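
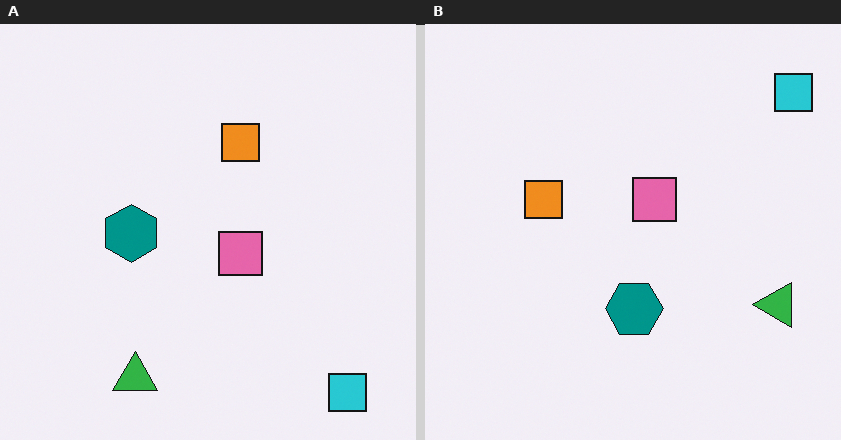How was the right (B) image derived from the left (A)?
It was rotated 90° counter-clockwise.

The cyan square sits in the bottom-right of the left (A) image and the top-right of the right (B) — consistent with a whole-image 90° counter-clockwise rotation.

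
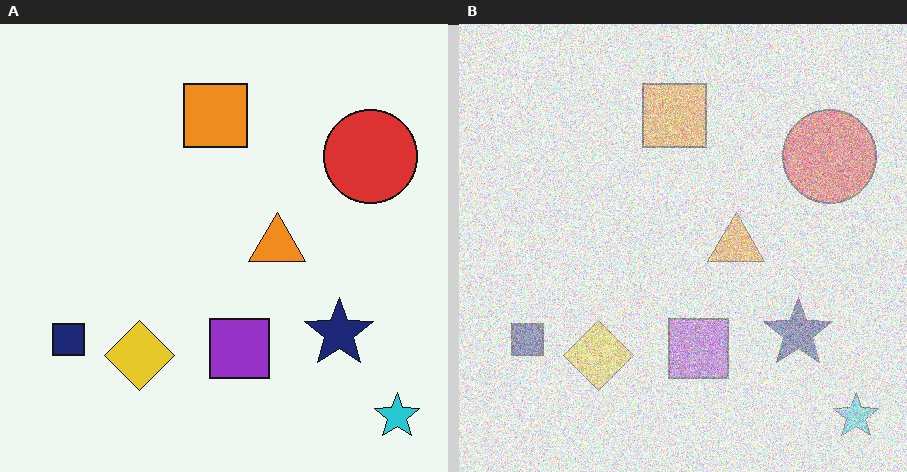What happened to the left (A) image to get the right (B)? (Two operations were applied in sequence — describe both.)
Washed out (contrast reduced), then degraded with strong gaussian noise.

Tones are pushed toward mid-grey across the whole image — a global contrast change. Random speckle covers the whole image, including the flat background.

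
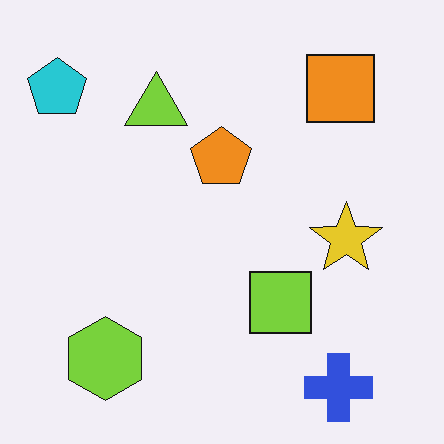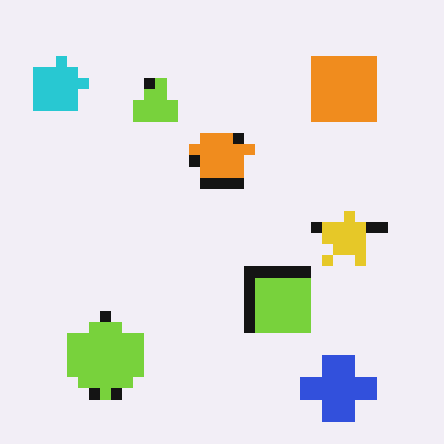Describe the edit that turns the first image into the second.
The second image is the first coarsely pixelated.

Shapes are reduced to large square blocks; fine edges and outlines are lost — a downscale-then-upscale (mosaic) effect.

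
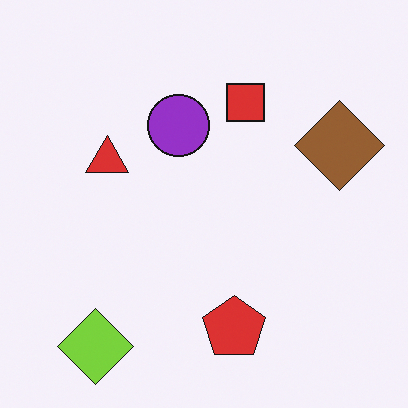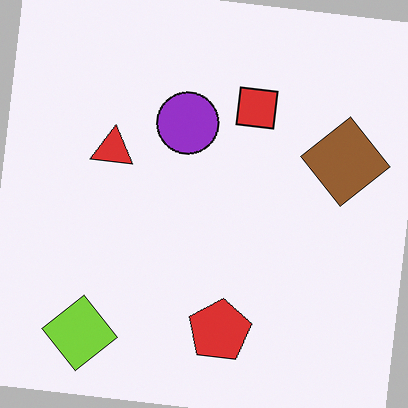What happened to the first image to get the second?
Rotated clockwise by a slight angle.

Every shape is tilted by the same angle and the image corners show triangular fill wedges — a whole-image rotation by a non-right angle.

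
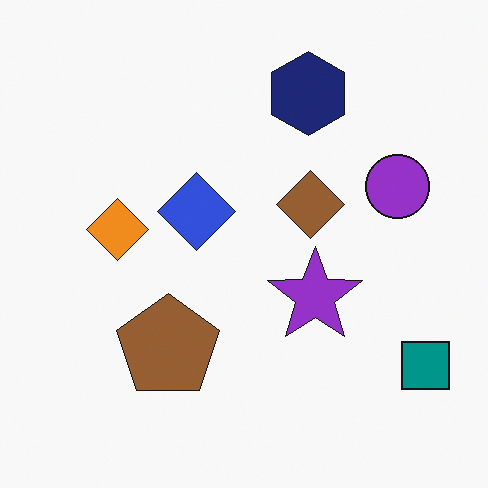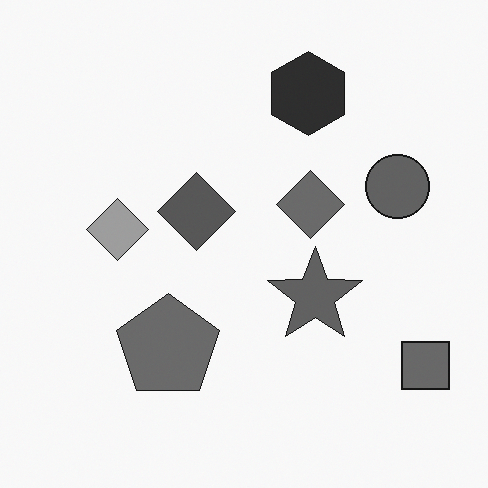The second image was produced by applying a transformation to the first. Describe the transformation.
This is the original image converted to grayscale.

All color is removed — every shape is now a shade of grey.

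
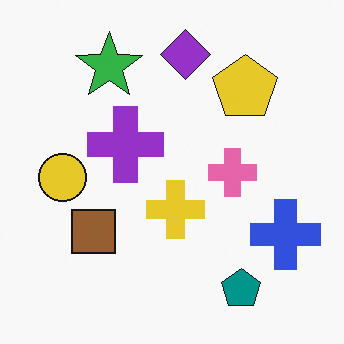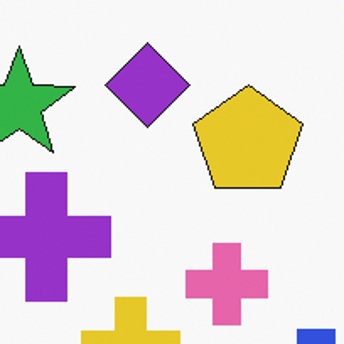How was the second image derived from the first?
Cropped to a noticeably smaller region and rescaled.

The visible shapes are larger and the field of view is narrower; shapes near the original edges may be partly or wholly outside the frame — a crop-and-rescale.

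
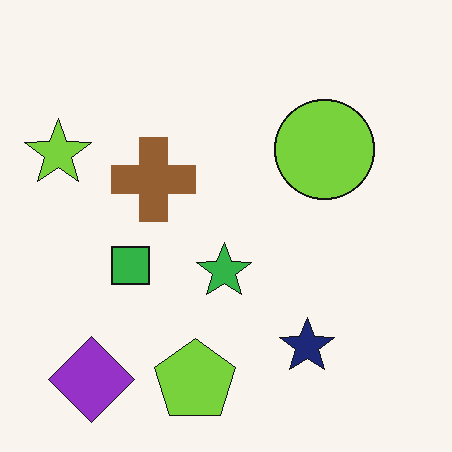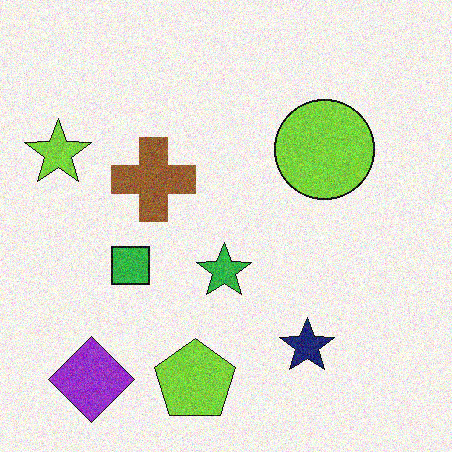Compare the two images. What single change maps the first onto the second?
The image was degraded with visible gaussian noise.

Random speckle covers the whole image, including the flat background.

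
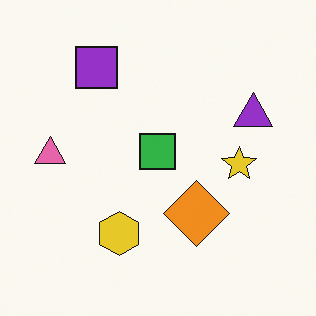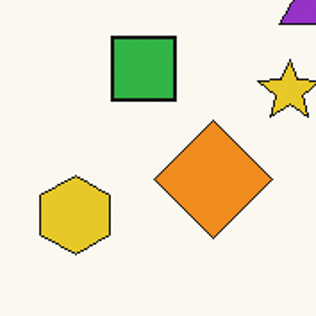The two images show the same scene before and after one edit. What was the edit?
It was cropped to a noticeably smaller region and rescaled.

The visible shapes are larger and the field of view is narrower; shapes near the original edges may be partly or wholly outside the frame — a crop-and-rescale.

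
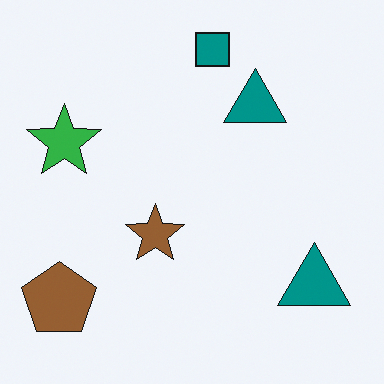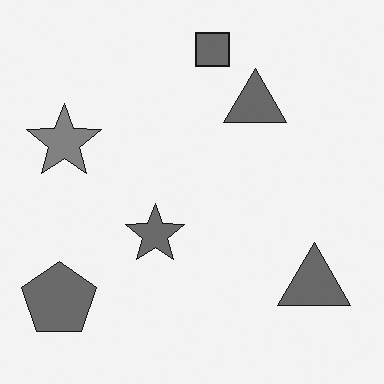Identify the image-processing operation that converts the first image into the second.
The image was converted to grayscale.

All color is removed — every shape is now a shade of grey.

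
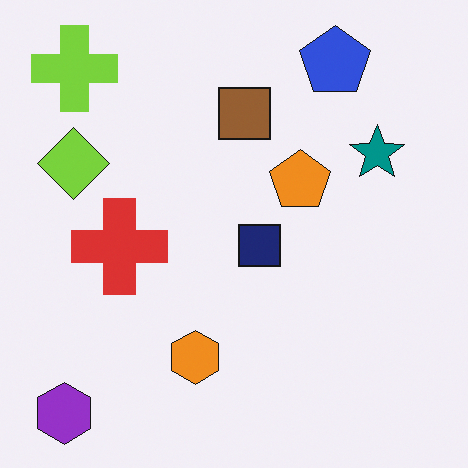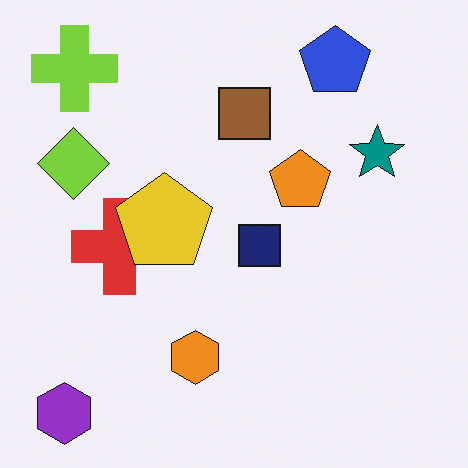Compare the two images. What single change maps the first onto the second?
Overlaid with an additional yellow pentagon.

A yellow pentagon appears in the second image that is absent from the first.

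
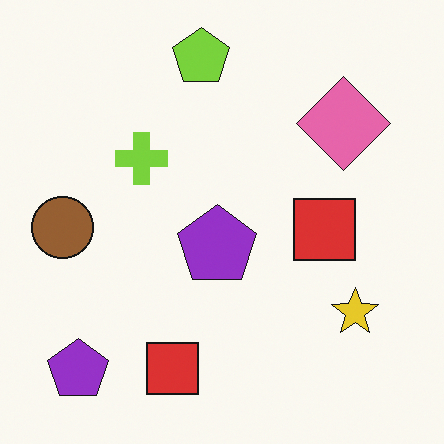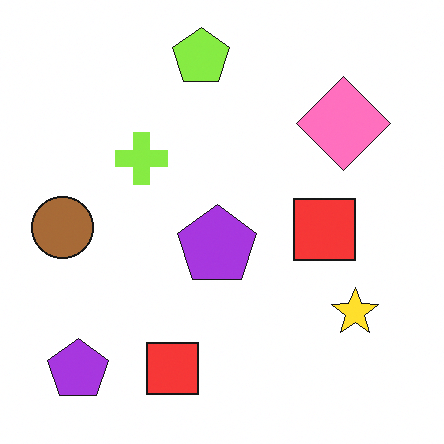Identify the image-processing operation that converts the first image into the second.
The transformation is: slightly brightened.

Every pixel — background and shapes alike — is uniformly brightened.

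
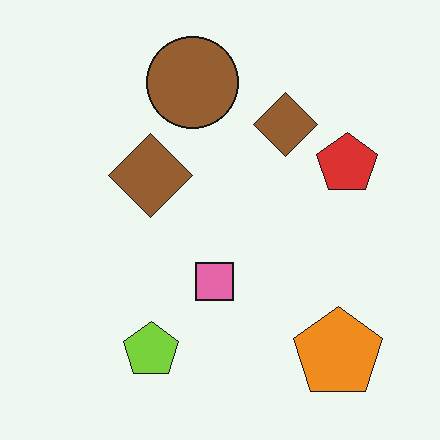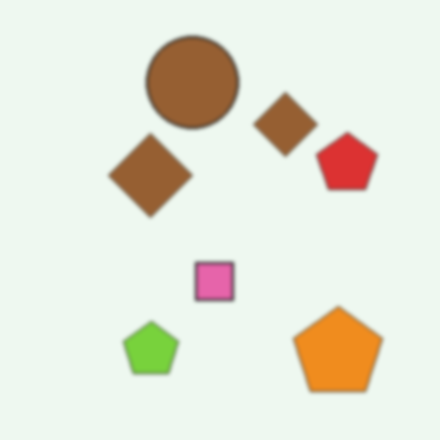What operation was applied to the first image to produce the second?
The second image is the first given a subtle gaussian blur.

Shape edges and outlines are uniformly softened across the whole image.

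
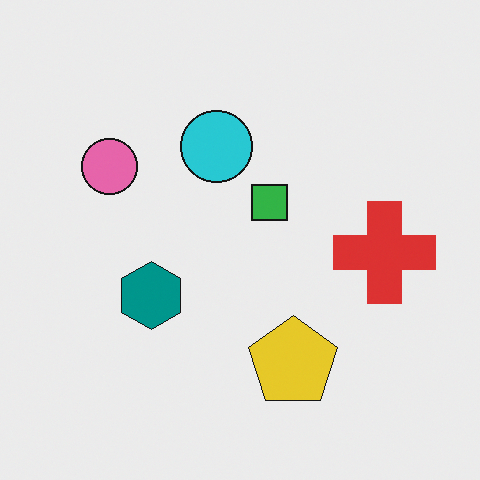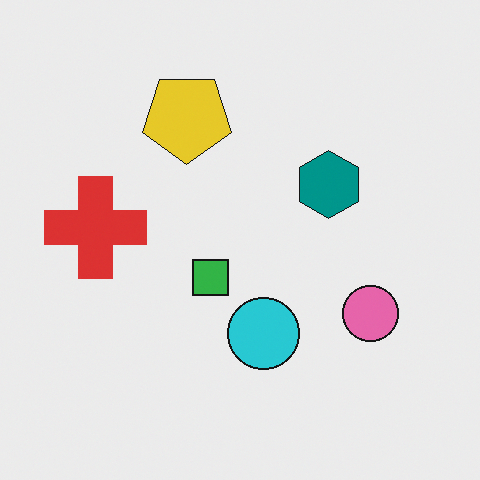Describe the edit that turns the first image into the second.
It was rotated 180°.

The pink circle sits in the left of the first image and the right of the second — consistent with a whole-image 180° rotation.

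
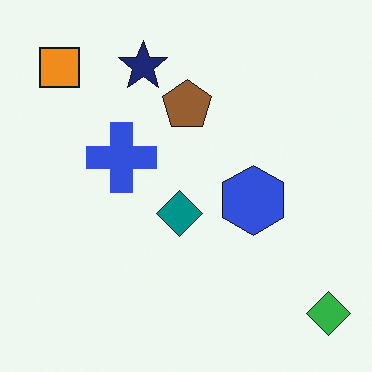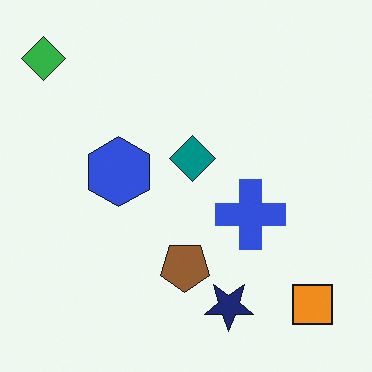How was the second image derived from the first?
The image was rotated 180°.

The green diamond sits in the bottom-right of the first image and the top-left of the second — consistent with a whole-image 180° rotation.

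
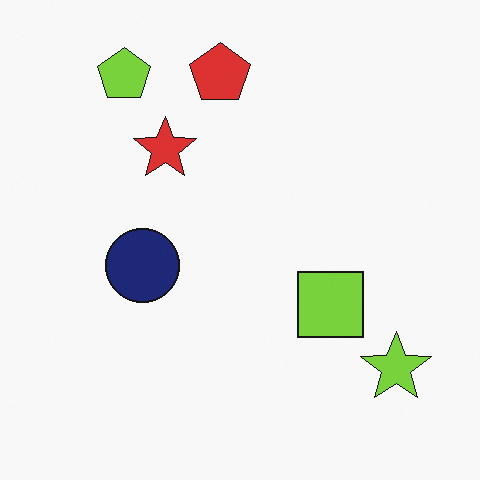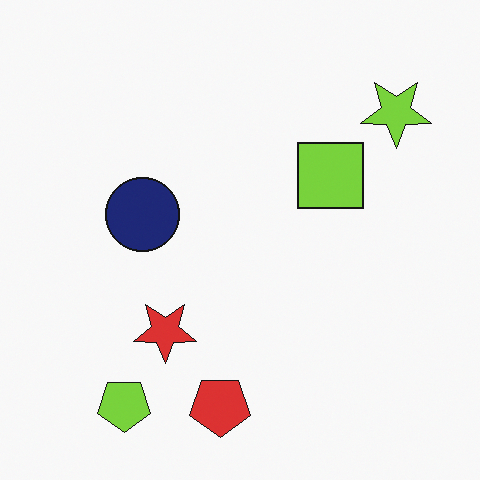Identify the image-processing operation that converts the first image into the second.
The image was flipped vertically (top ↔ bottom).

The red pentagon is in the top of the first image and the bottom of the second — shapes on opposite sides of the horizontal midline have swapped in a mirror flip.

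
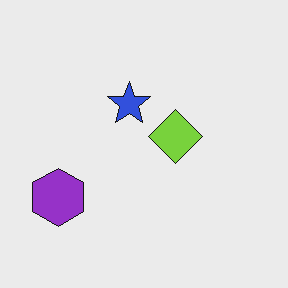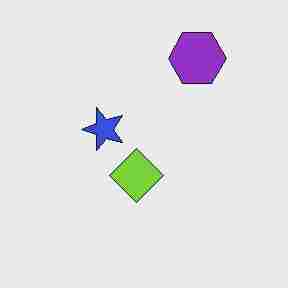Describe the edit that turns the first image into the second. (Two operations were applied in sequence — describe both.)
The second image is the first transposed (reflected across the top-left ↔ bottom-right diagonal), then heavily JPEG-compressed with obvious blocking artifacts.

Shapes have swapped their row and column positions — what was in the top-right is now in the bottom-left — a diagonal reflection. Blocky 8×8 compression artifacts appear around shape edges and the flat background shows ringing — characteristic JPEG degradation.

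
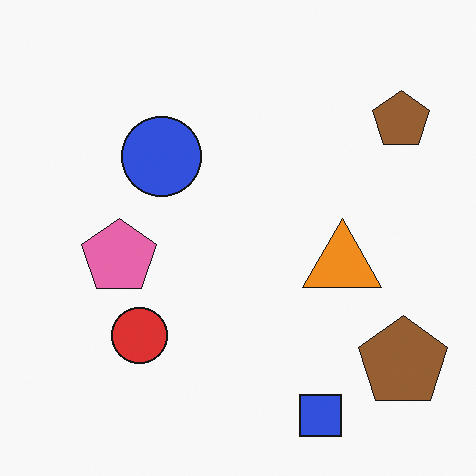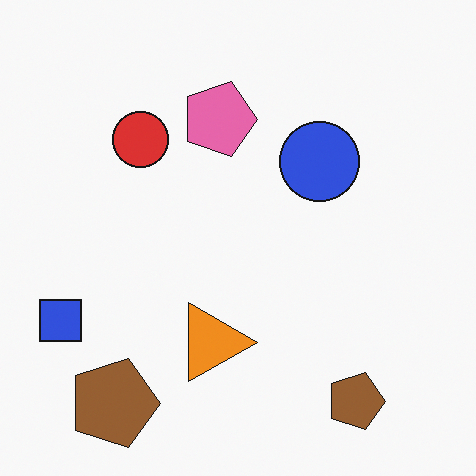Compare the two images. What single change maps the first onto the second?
The transformation is: rotated 90° clockwise.

The blue square sits in the bottom-right of the first image and the bottom-left of the second — consistent with a whole-image 90° clockwise rotation.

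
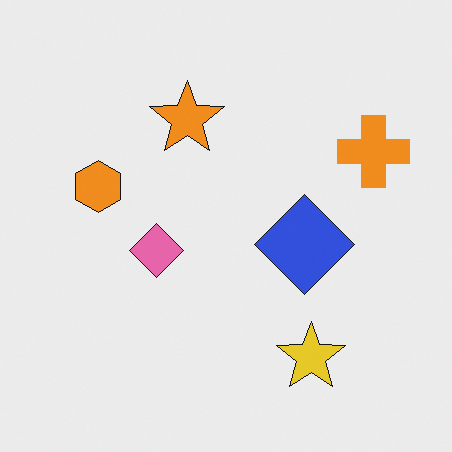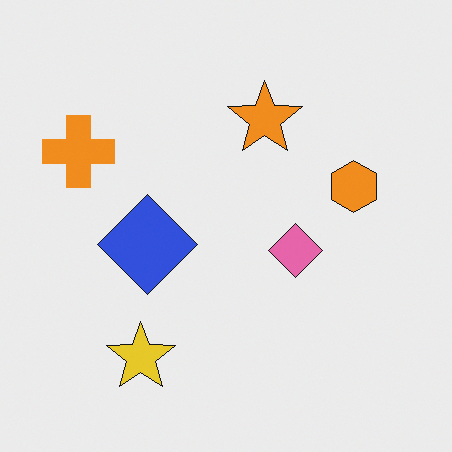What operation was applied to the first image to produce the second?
It was flipped horizontally (left ↔ right).

The orange cross is in the right of the first image and the left of the second — shapes on opposite sides of the vertical midline have swapped in a mirror flip.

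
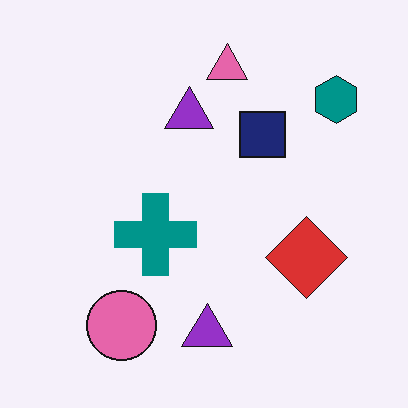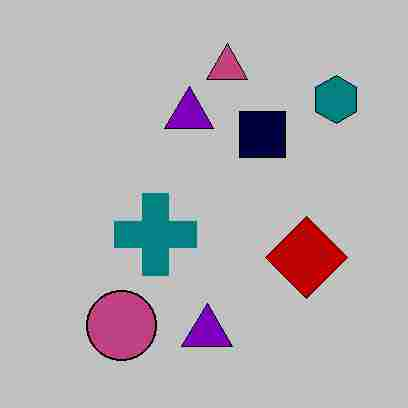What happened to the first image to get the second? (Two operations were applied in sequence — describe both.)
This is the original image heavily posterized to just a handful of flat colors, then degraded with heavy JPEG compression.

Each flat color has snapped to a coarser quantized level — most visibly, the near-white background has dropped to a flat grey. Blocky 8×8 compression artifacts appear around shape edges and the flat background shows ringing — characteristic JPEG degradation.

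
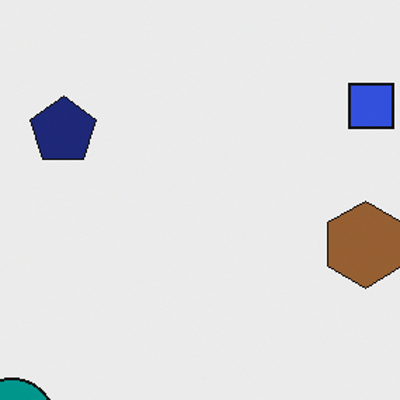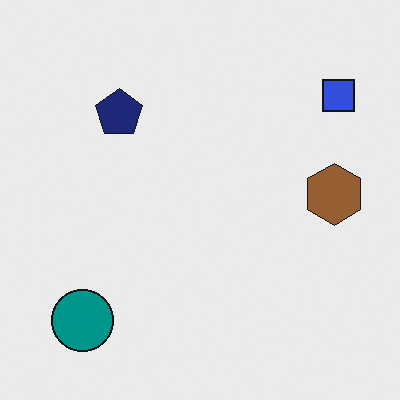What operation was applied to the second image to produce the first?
The image was cropped slightly and scaled back up.

The visible shapes are larger and the field of view is narrower; shapes near the original edges may be partly or wholly outside the frame — a crop-and-rescale.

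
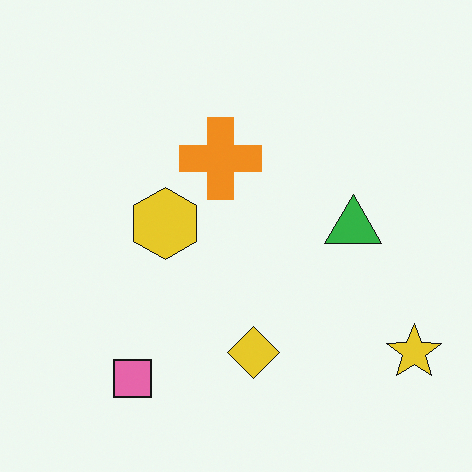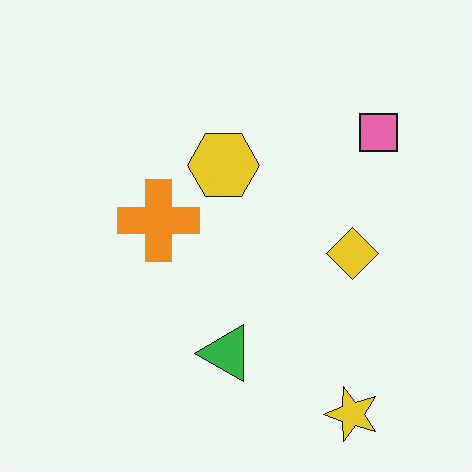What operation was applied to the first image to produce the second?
It was transposed (reflected across the top-left ↔ bottom-right diagonal).

Shapes have swapped their row and column positions — what was in the top-right is now in the bottom-left — a diagonal reflection.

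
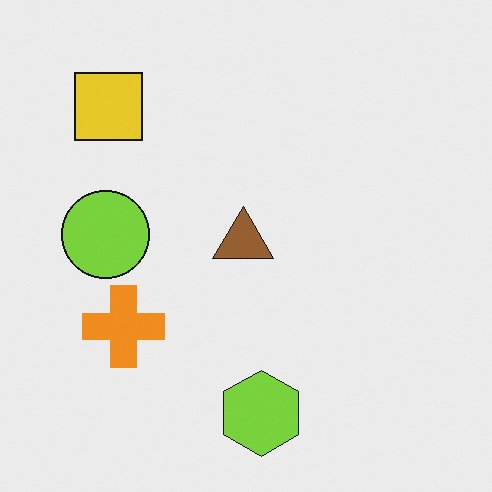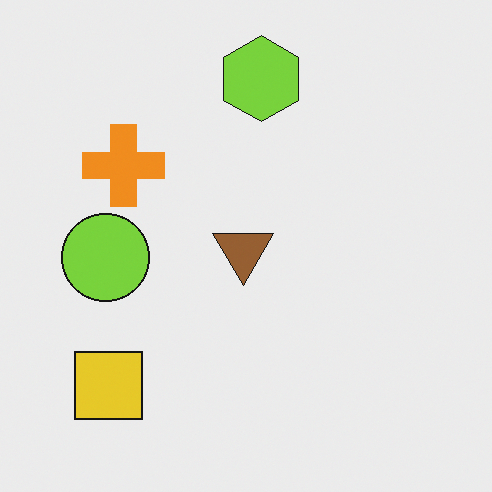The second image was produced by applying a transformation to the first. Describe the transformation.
The transformation is: flipped vertically (top ↔ bottom).

The lime hexagon is in the bottom of the first image and the top of the second — shapes on opposite sides of the horizontal midline have swapped in a mirror flip.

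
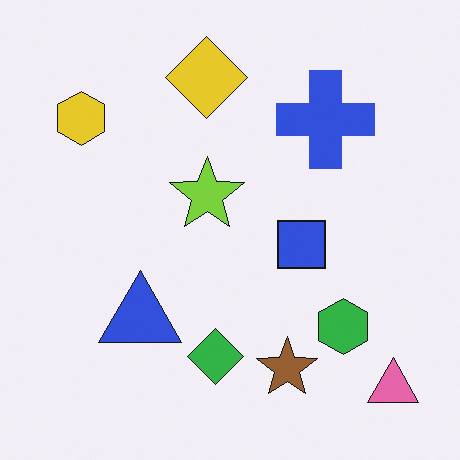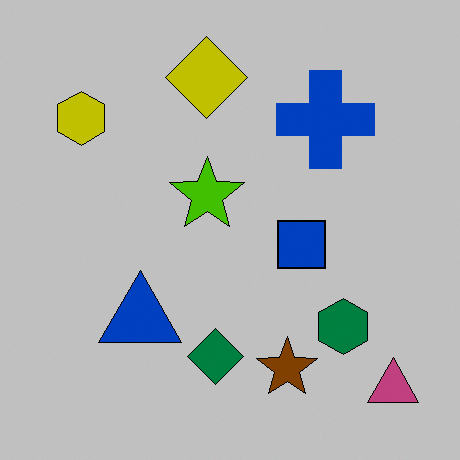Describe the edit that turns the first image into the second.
It was aggressively posterized.

Each flat color has snapped to a coarser quantized level — most visibly, the near-white background has dropped to a flat grey.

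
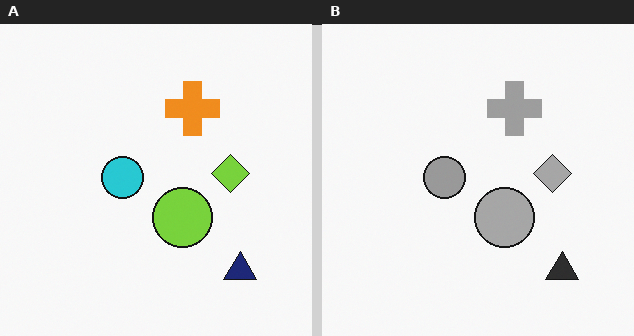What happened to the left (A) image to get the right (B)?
This is the original image converted to grayscale.

All color is removed — every shape is now a shade of grey.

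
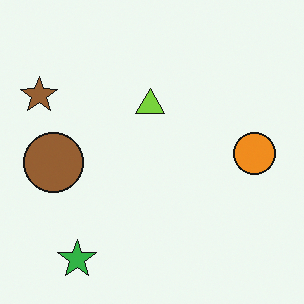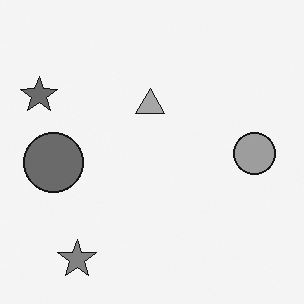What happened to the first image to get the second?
It was converted to grayscale.

All color is removed — every shape is now a shade of grey.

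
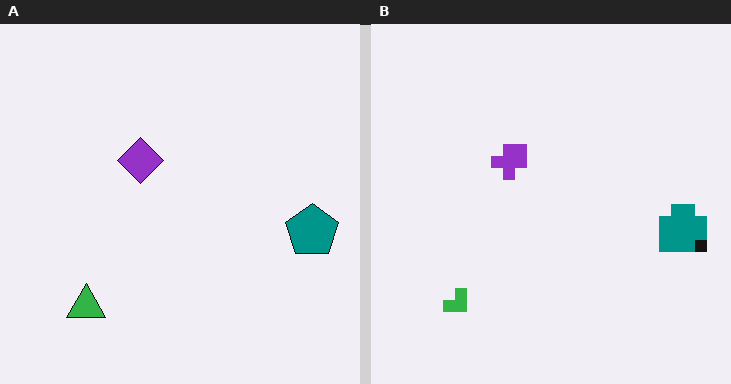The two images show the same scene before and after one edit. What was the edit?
Coarsely pixelated.

Shapes are reduced to large square blocks; fine edges and outlines are lost — a downscale-then-upscale (mosaic) effect.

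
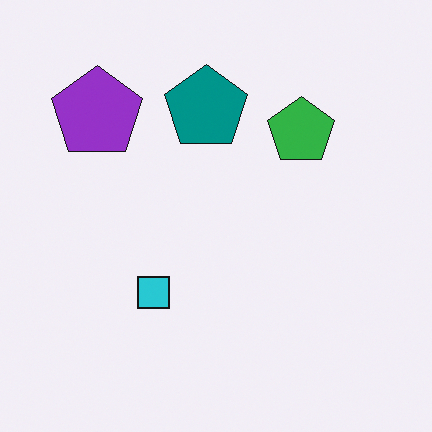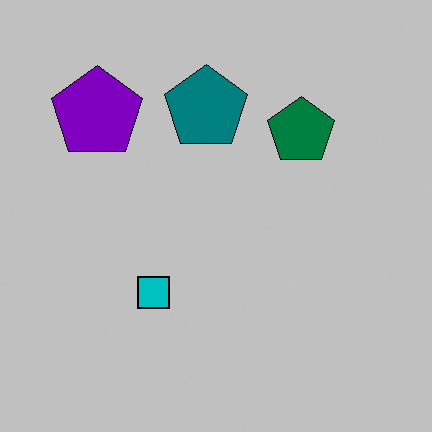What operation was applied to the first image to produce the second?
The second image is the first aggressively posterized.

Each flat color has snapped to a coarser quantized level — most visibly, the near-white background has dropped to a flat grey.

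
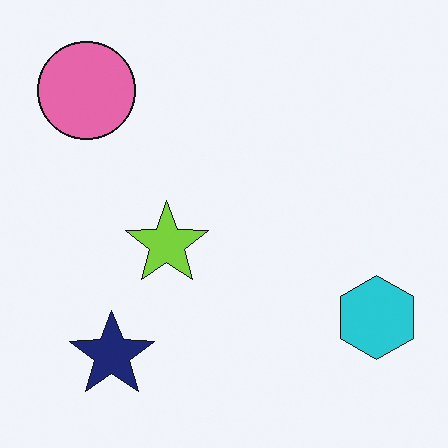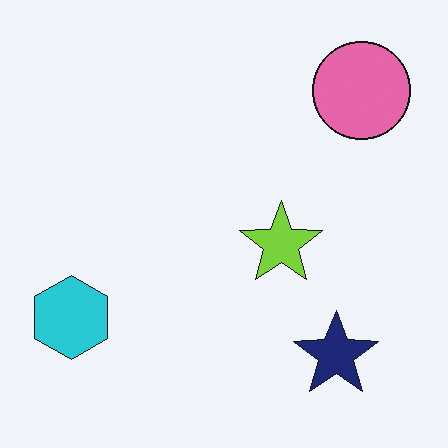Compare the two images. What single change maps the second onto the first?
The first image is the second flipped horizontally (left ↔ right).

The cyan hexagon is in the bottom-left of the second image and the bottom-right of the first — shapes on opposite sides of the vertical midline have swapped in a mirror flip.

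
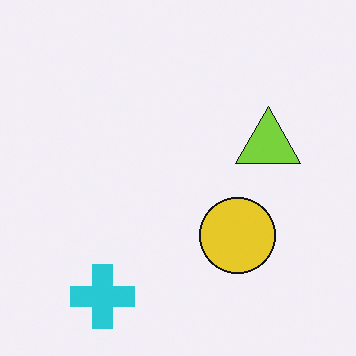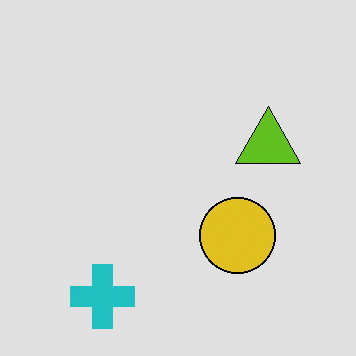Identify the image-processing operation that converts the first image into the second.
It was moderately posterized.

Each flat color has snapped to a coarser quantized level — most visibly, the near-white background has dropped to a flat grey.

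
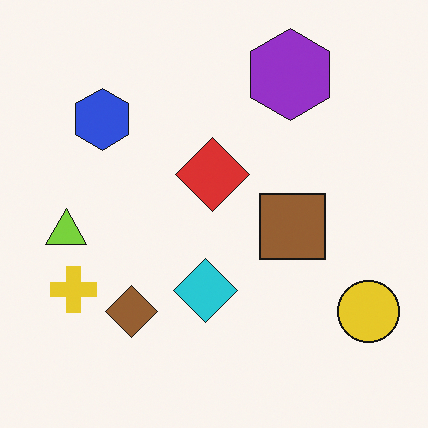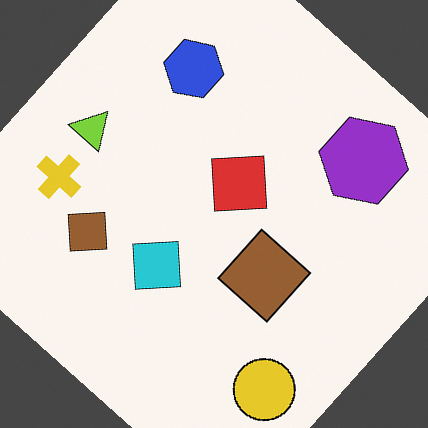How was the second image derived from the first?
The transformation is: rotated clockwise by a large amount — several tens of degrees.

Every shape is tilted by the same angle and the image corners show triangular fill wedges — a whole-image rotation by a non-right angle.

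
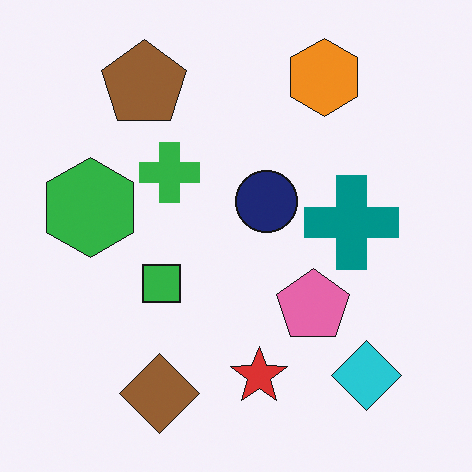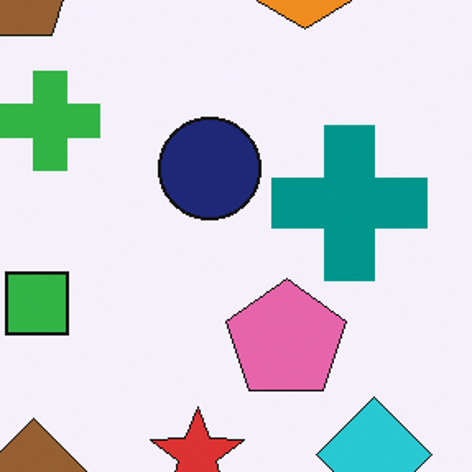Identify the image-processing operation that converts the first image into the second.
It was cropped tightly and scaled back up.

The visible shapes are larger and the field of view is narrower; shapes near the original edges may be partly or wholly outside the frame — a crop-and-rescale.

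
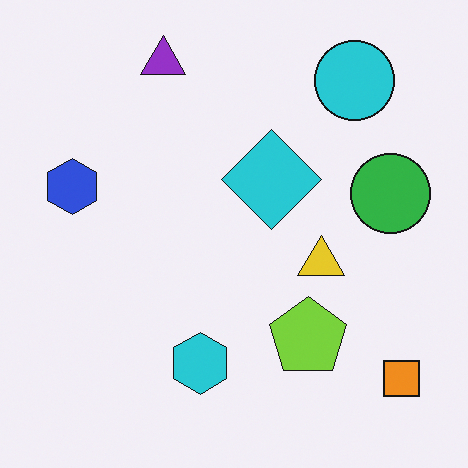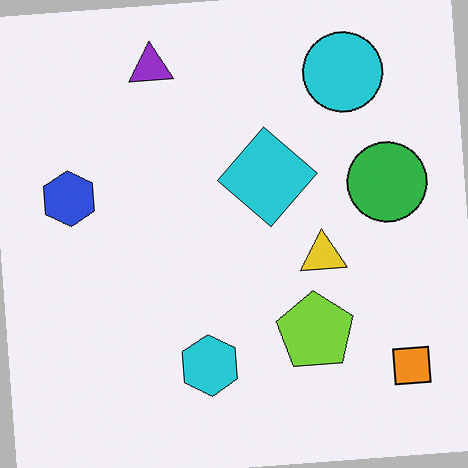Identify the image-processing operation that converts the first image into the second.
Rotated counter-clockwise by a slight angle.

Every shape is tilted by the same angle and the image corners show triangular fill wedges — a whole-image rotation by a non-right angle.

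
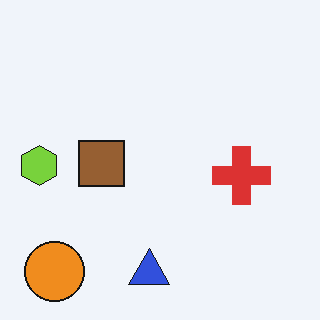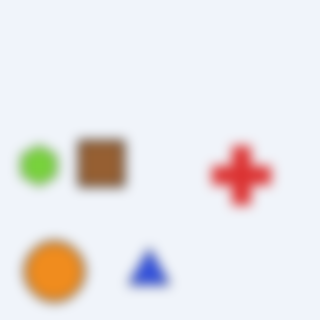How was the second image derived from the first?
The second image is the first heavily blurred.

Shape edges and outlines are uniformly softened across the whole image.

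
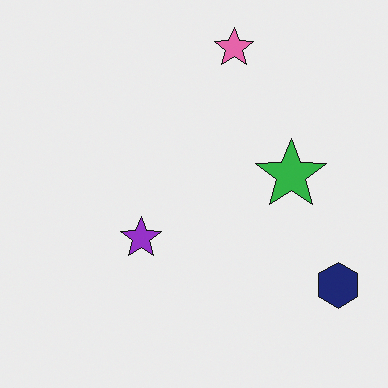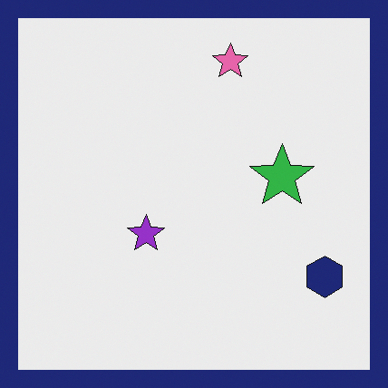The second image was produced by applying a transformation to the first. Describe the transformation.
The transformation is: framed with a navy border.

A solid navy frame runs around the edge of the second image, with the content slightly shrunk inside it.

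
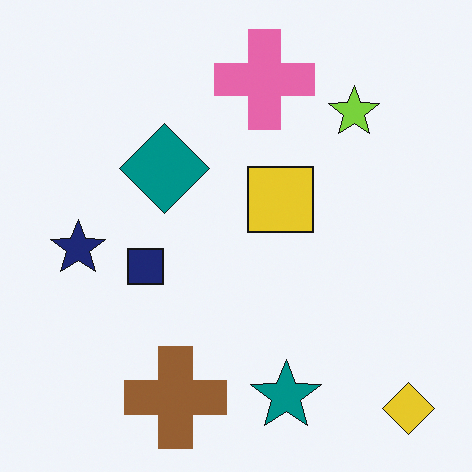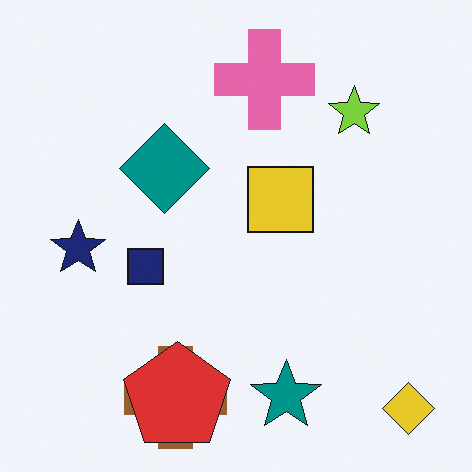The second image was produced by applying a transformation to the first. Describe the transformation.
The second image is the first overlaid with an additional red pentagon.

A red pentagon appears in the second image that is absent from the first.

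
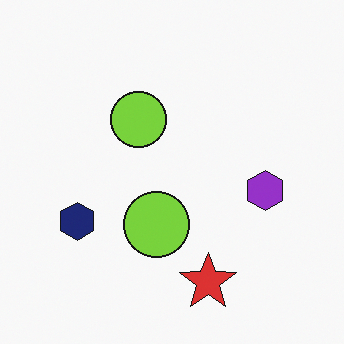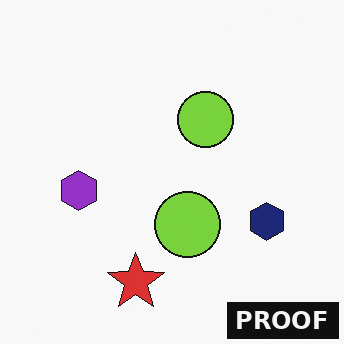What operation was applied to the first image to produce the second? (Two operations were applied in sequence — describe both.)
It was flipped horizontally (left ↔ right), then watermarked with the text "PROOF" in the lower-right corner.

The navy hexagon is in the left of the first image and the right of the second — shapes on opposite sides of the vertical midline have swapped in a mirror flip. A dark label reading "PROOF" appears in the lower-right corner.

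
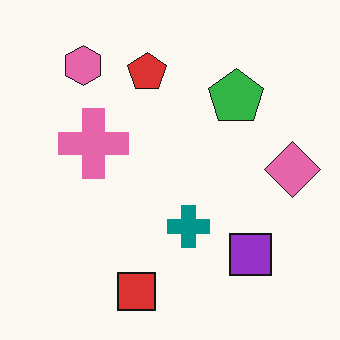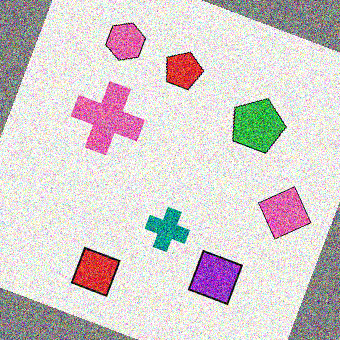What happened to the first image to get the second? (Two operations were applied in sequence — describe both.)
This is the original image rotated clockwise by a moderate amount, then degraded with a thick layer of grain.

Every shape is tilted by the same angle and the image corners show triangular fill wedges — a whole-image rotation by a non-right angle. Random speckle covers the whole image, including the flat background.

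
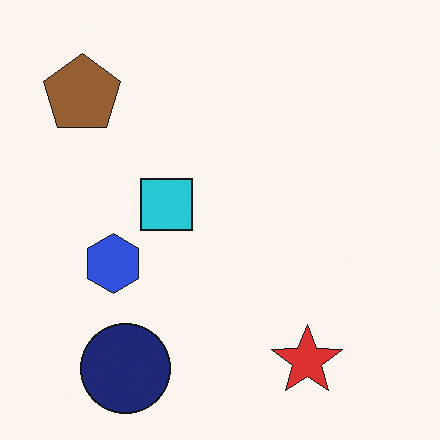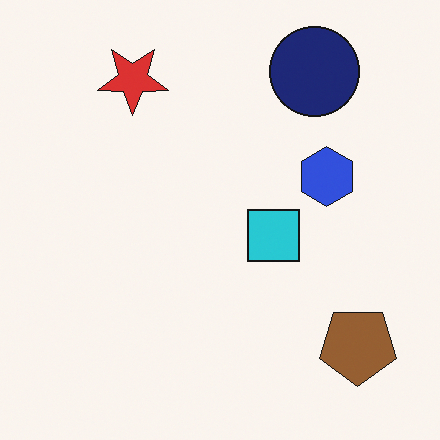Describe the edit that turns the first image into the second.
It was rotated 180°.

The brown pentagon sits in the top-left of the first image and the bottom-right of the second — consistent with a whole-image 180° rotation.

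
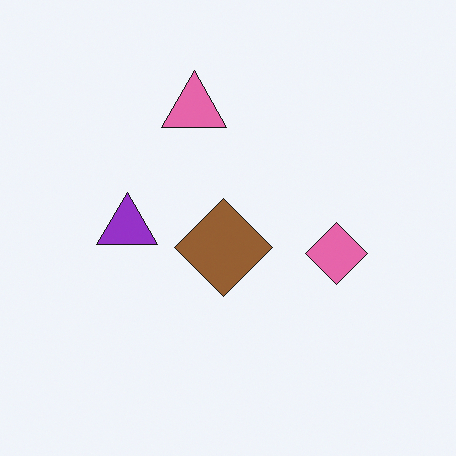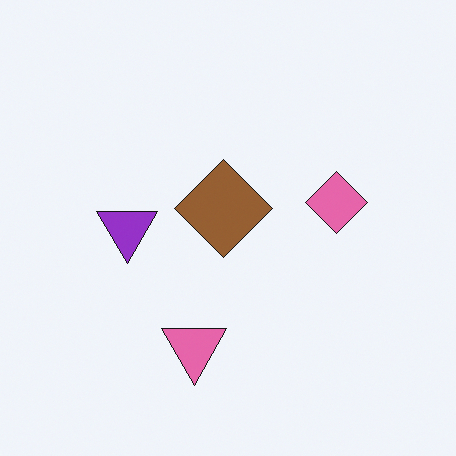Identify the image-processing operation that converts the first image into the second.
The second image is the first flipped vertically (top ↔ bottom).

The pink triangle is in the top of the first image and the bottom of the second — shapes on opposite sides of the horizontal midline have swapped in a mirror flip.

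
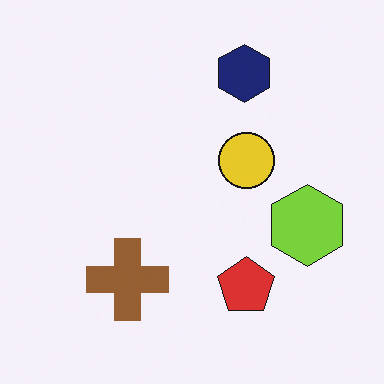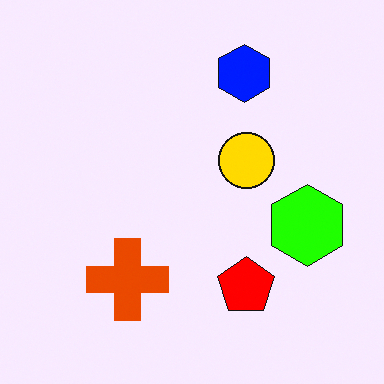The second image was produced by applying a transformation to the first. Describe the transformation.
It was made much more vivid (saturation change).

All colors are more vivid — a global saturation change.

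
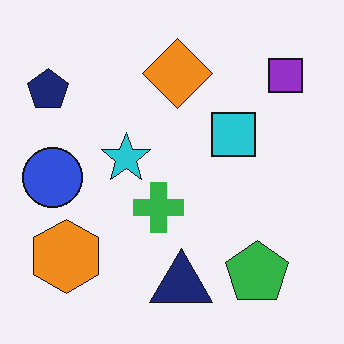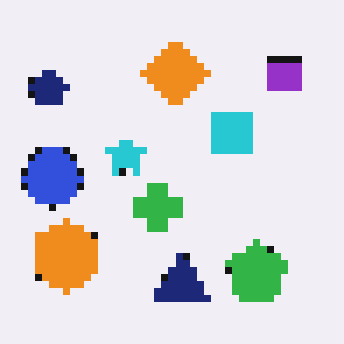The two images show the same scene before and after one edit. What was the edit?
Moderately pixelated.

Shapes are reduced to large square blocks; fine edges and outlines are lost — a downscale-then-upscale (mosaic) effect.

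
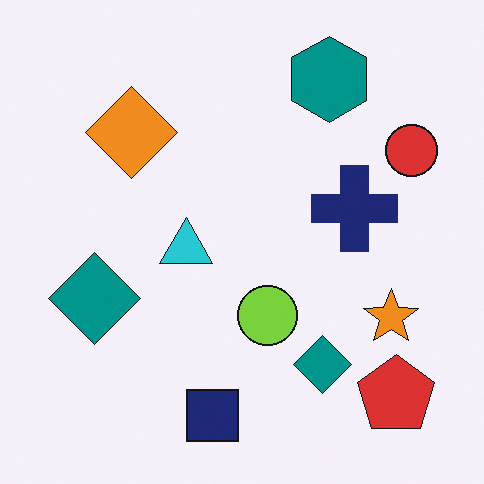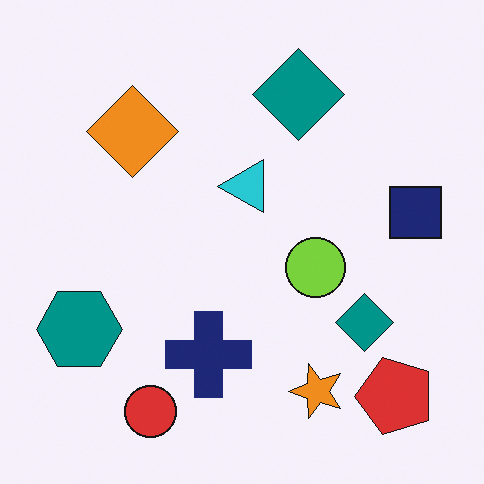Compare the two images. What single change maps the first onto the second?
The second image is the first transposed (reflected across the top-left ↔ bottom-right diagonal).

Shapes have swapped their row and column positions — what was in the top-right is now in the bottom-left — a diagonal reflection.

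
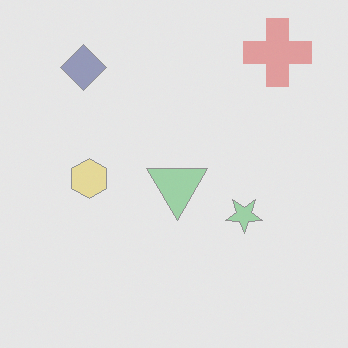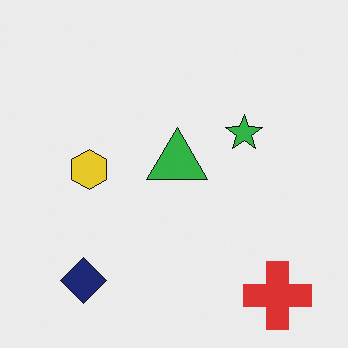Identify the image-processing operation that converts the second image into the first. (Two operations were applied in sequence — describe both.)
This is the original image flipped vertically (top ↔ bottom), then washed out (contrast reduced).

The red cross is in the bottom-right of the second image and the top-right of the first — shapes on opposite sides of the horizontal midline have swapped in a mirror flip. Tones are pushed toward mid-grey across the whole image — a global contrast change.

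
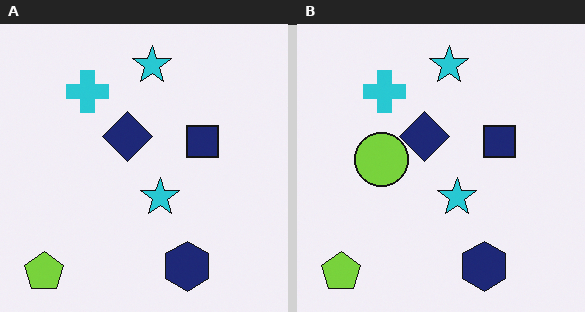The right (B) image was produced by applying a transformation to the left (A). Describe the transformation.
The image was overlaid with an additional lime circle.

A lime circle appears in the right (B) image that is absent from the left (A).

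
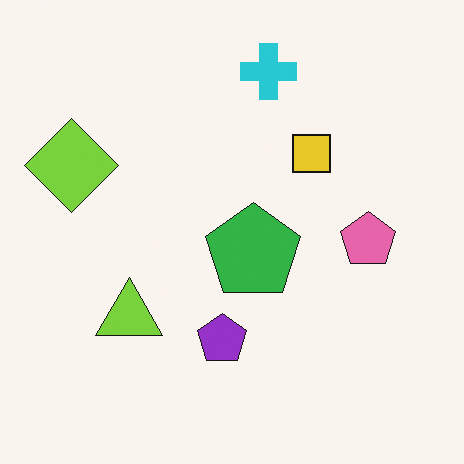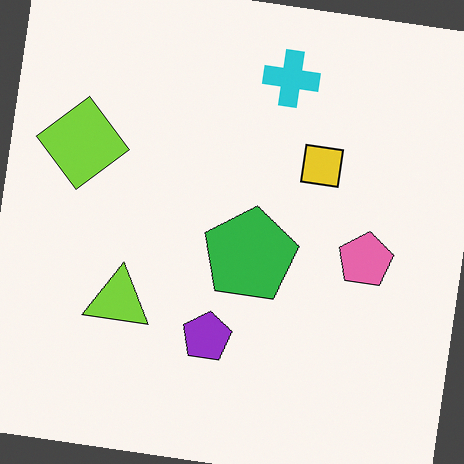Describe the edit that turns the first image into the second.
The second image is the first rotated clockwise by a few degrees.

Every shape is tilted by the same angle and the image corners show triangular fill wedges — a whole-image rotation by a non-right angle.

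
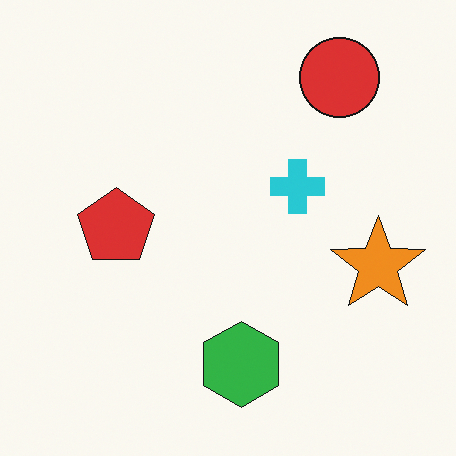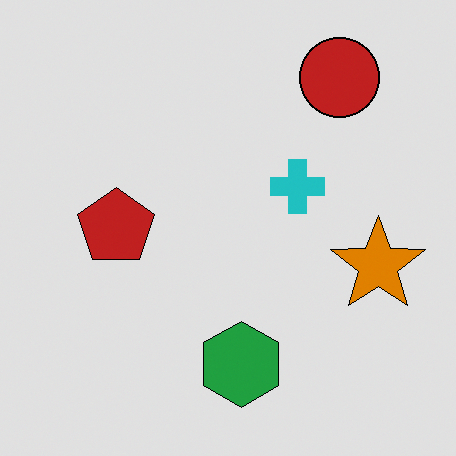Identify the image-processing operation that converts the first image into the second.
The image was posterized to a reduced palette.

Each flat color has snapped to a coarser quantized level — most visibly, the near-white background has dropped to a flat grey.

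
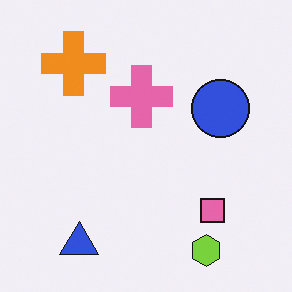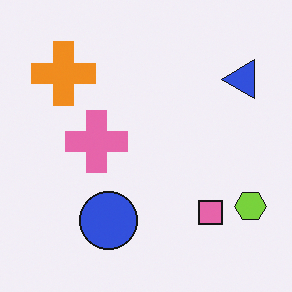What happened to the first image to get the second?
The second image is the first transposed (reflected across the top-left ↔ bottom-right diagonal).

Shapes have swapped their row and column positions — what was in the top-right is now in the bottom-left — a diagonal reflection.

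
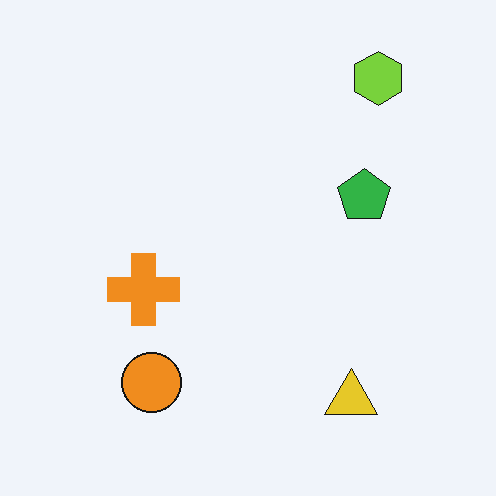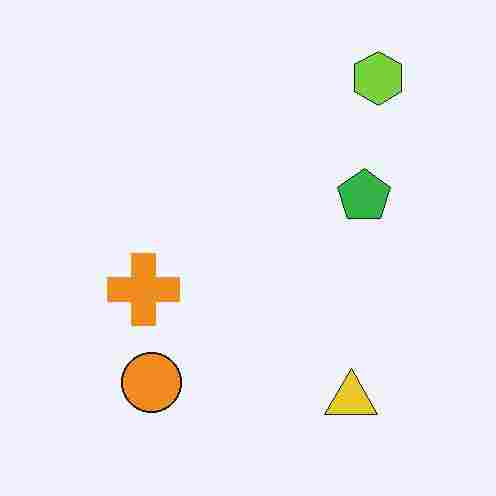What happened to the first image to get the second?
It was heavily JPEG-compressed with obvious blocking artifacts.

Blocky 8×8 compression artifacts appear around shape edges and the flat background shows ringing — characteristic JPEG degradation.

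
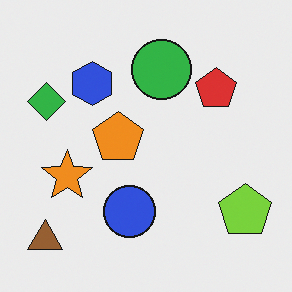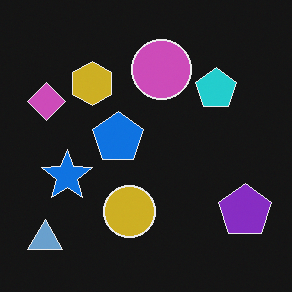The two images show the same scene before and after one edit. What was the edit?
The transformation is: color-inverted (negative).

The light background has become dark and every shape's color is its complement — a photographic negative.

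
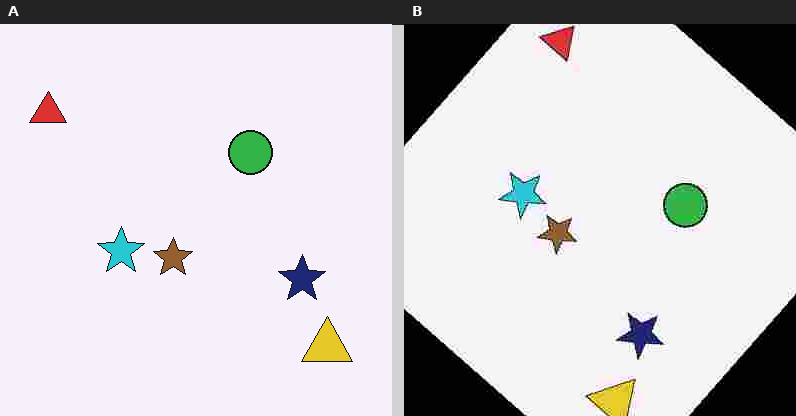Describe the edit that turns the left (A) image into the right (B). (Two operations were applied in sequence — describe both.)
Rotated clockwise by a large amount — several tens of degrees, then degraded with heavy JPEG compression.

Every shape is tilted by the same angle and the image corners show triangular fill wedges — a whole-image rotation by a non-right angle. Blocky 8×8 compression artifacts appear around shape edges and the flat background shows ringing — characteristic JPEG degradation.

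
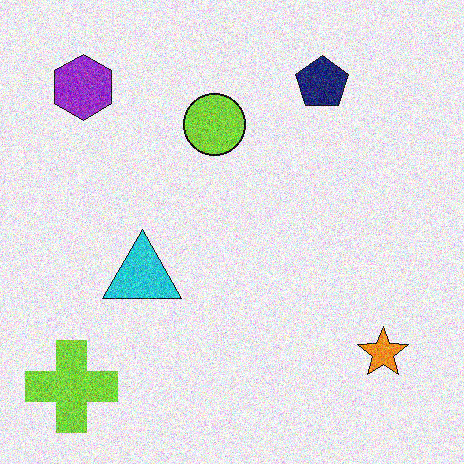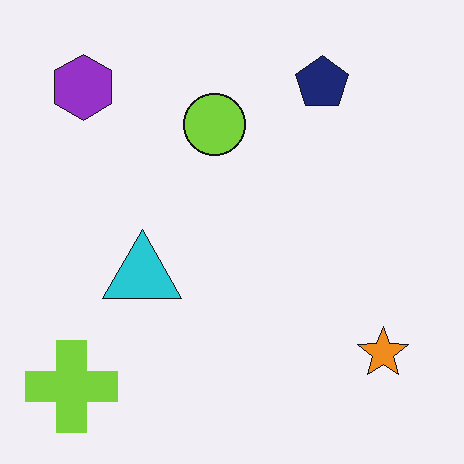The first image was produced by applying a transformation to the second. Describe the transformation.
The image was degraded with strong gaussian noise.

Random speckle covers the whole image, including the flat background.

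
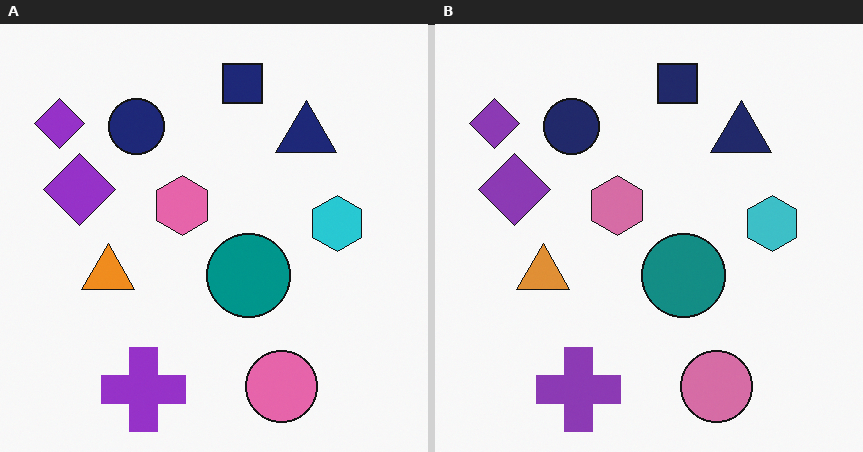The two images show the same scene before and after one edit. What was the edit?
The right (B) image is the left (A) slightly desaturated.

All colors are more muted and greyish — a global saturation change.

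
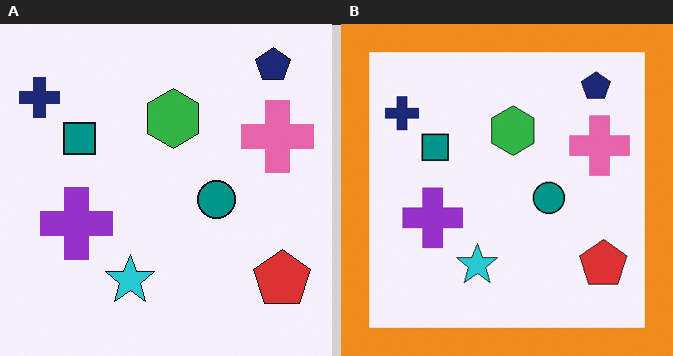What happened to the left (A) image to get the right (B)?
This is the original image framed with a orange border.

A solid orange frame runs around the edge of the right (B) image, with the content slightly shrunk inside it.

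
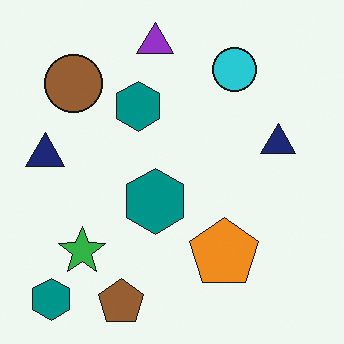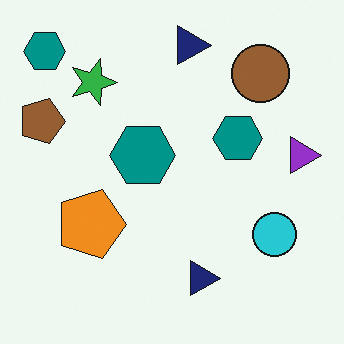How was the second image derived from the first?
The image was rotated 90° clockwise.

The brown pentagon sits in the bottom of the first image and the left of the second — consistent with a whole-image 90° clockwise rotation.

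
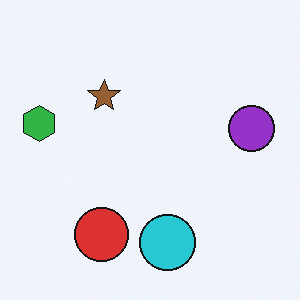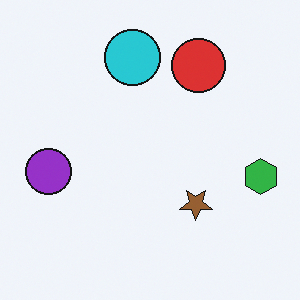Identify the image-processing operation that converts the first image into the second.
It was rotated 180°.

The green hexagon sits in the left of the first image and the right of the second — consistent with a whole-image 180° rotation.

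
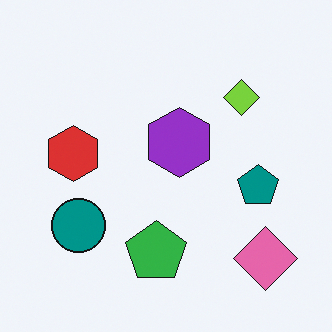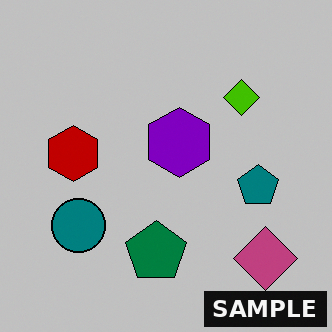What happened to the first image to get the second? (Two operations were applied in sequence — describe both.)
It was aggressively posterized, then watermarked with the text "SAMPLE" in the lower-right corner.

Each flat color has snapped to a coarser quantized level — most visibly, the near-white background has dropped to a flat grey. A dark label reading "SAMPLE" appears in the lower-right corner.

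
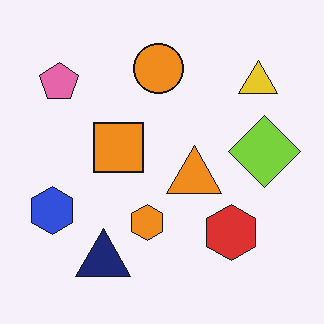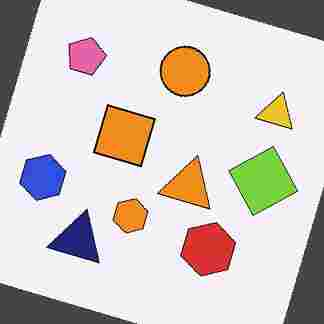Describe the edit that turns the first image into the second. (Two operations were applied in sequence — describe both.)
Rotated clockwise by a clearly visible amount, then degraded with heavy JPEG compression.

Every shape is tilted by the same angle and the image corners show triangular fill wedges — a whole-image rotation by a non-right angle. Blocky 8×8 compression artifacts appear around shape edges and the flat background shows ringing — characteristic JPEG degradation.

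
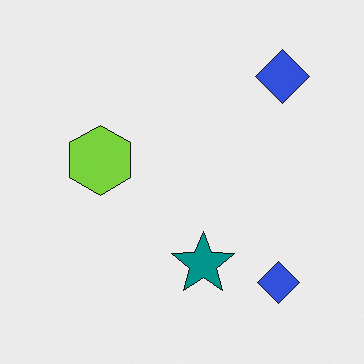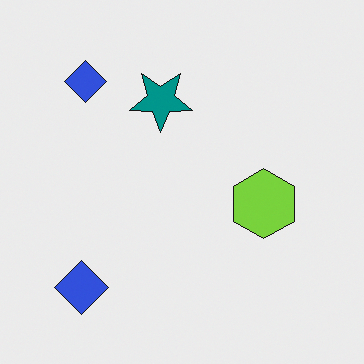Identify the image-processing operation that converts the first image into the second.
The second image is the first rotated 180°.

The lime hexagon sits in the left of the first image and the right of the second — consistent with a whole-image 180° rotation.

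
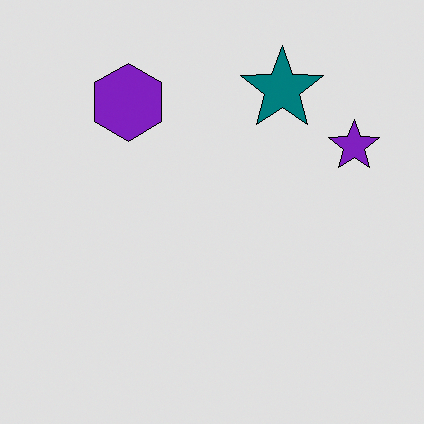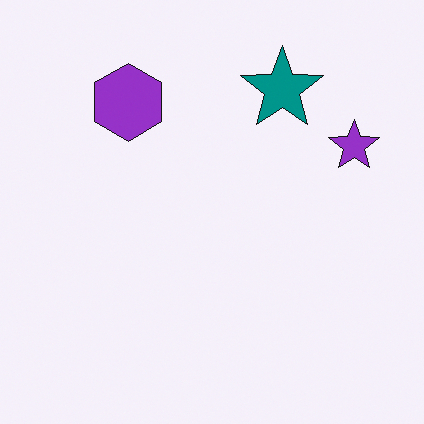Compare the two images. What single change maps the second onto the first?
This is the original image posterized to a reduced palette.

Each flat color has snapped to a coarser quantized level — most visibly, the near-white background has dropped to a flat grey.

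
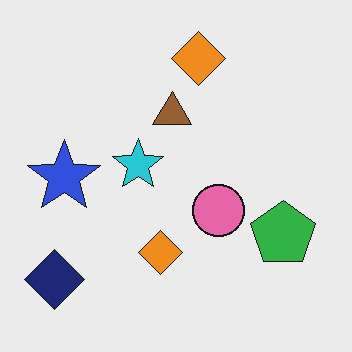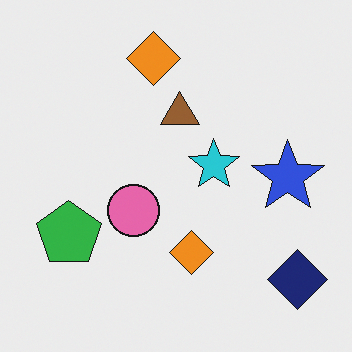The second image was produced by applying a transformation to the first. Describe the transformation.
Flipped horizontally (left ↔ right).

The navy diamond is in the bottom-left of the first image and the bottom-right of the second — shapes on opposite sides of the vertical midline have swapped in a mirror flip.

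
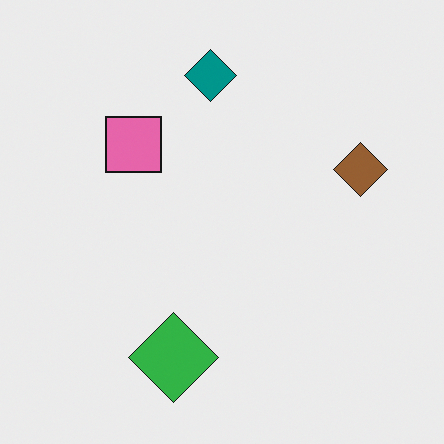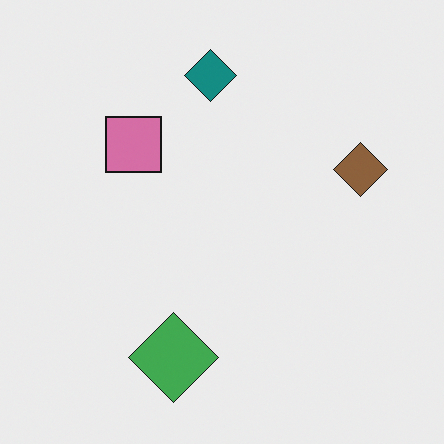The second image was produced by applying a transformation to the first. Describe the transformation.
The image was slightly desaturated.

All colors are more muted and greyish — a global saturation change.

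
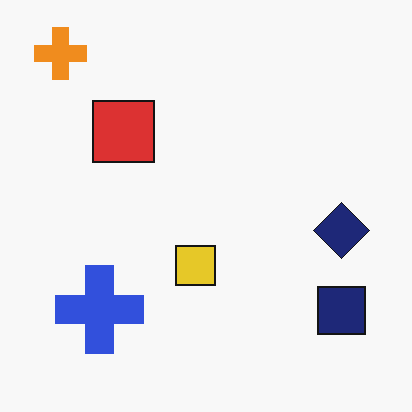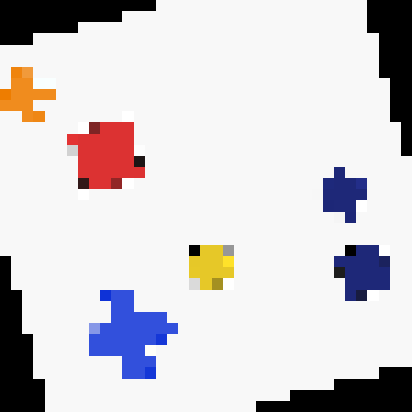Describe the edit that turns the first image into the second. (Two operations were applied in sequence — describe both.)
Rotated counter-clockwise by a clearly visible amount, then heavily pixelated into large blocks.

Every shape is tilted by the same angle and the image corners show triangular fill wedges — a whole-image rotation by a non-right angle. Shapes are reduced to large square blocks; fine edges and outlines are lost — a downscale-then-upscale (mosaic) effect.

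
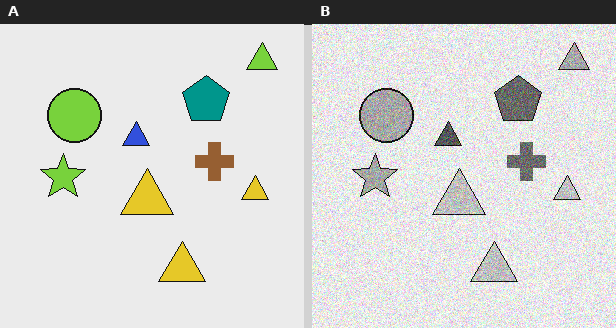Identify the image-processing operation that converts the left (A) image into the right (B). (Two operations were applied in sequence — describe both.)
The image was converted to grayscale, then degraded with moderate additive noise.

All color is removed — every shape is now a shade of grey. Random speckle covers the whole image, including the flat background.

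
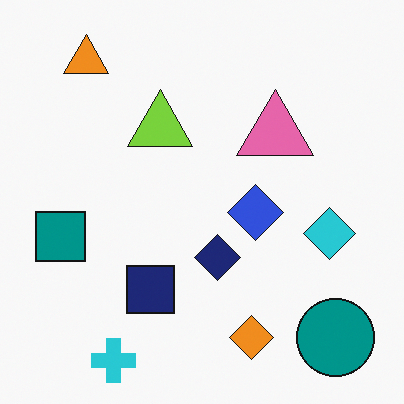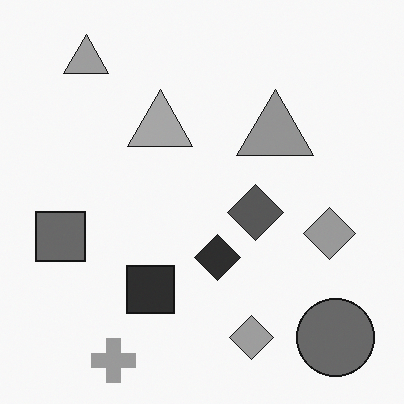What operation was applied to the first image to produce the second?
This is the original image converted to grayscale.

All color is removed — every shape is now a shade of grey.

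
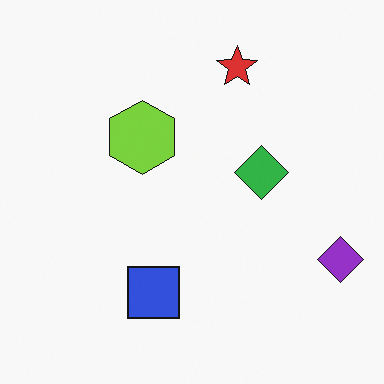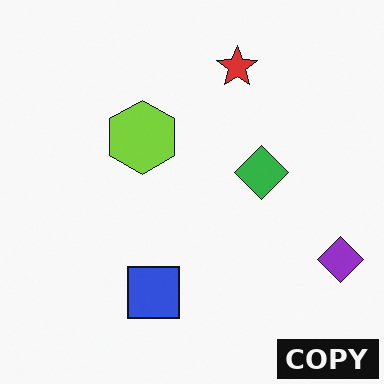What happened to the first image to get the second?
Watermarked with the text "COPY" in the lower-right corner.

A dark label reading "COPY" appears in the lower-right corner.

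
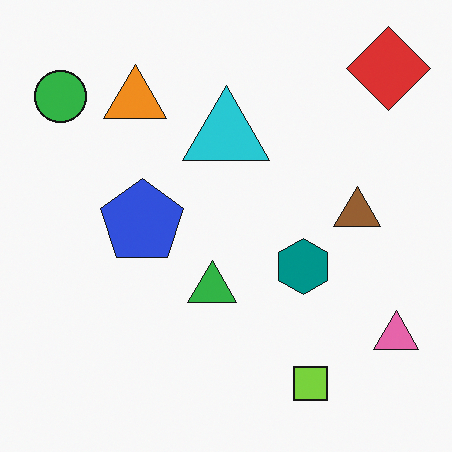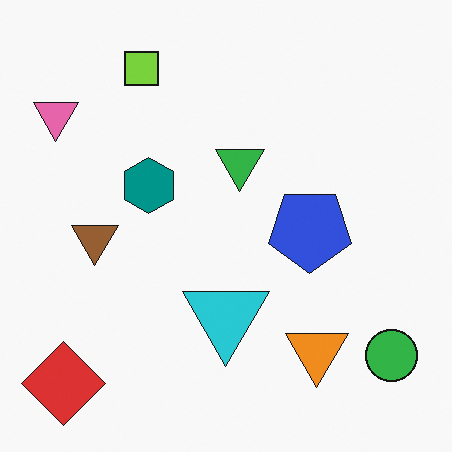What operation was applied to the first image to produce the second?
It was rotated 180°.

The red diamond sits in the top-right of the first image and the bottom-left of the second — consistent with a whole-image 180° rotation.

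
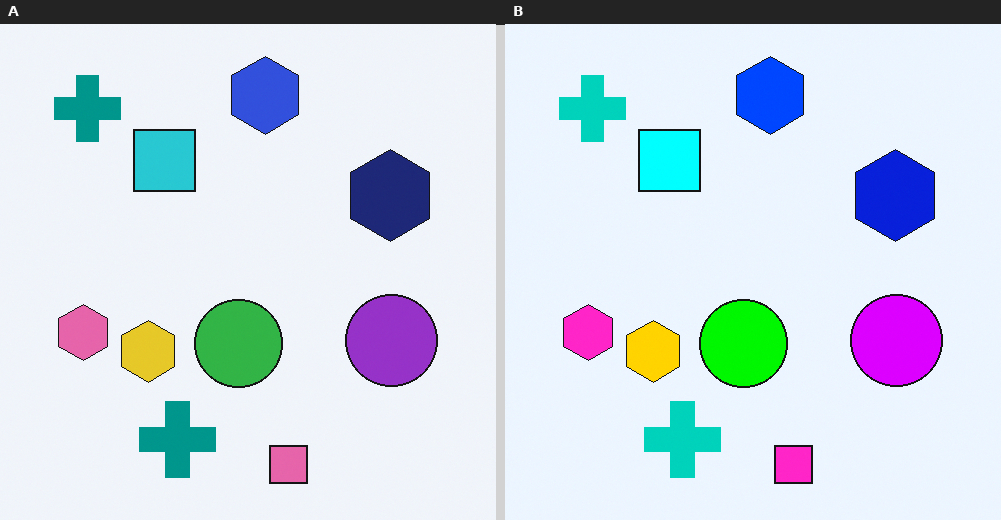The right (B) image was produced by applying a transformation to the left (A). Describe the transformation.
The right (B) image is the left (A) made much more vivid (saturation change).

All colors are more vivid — a global saturation change.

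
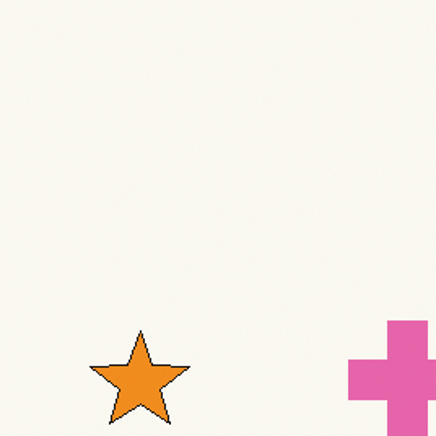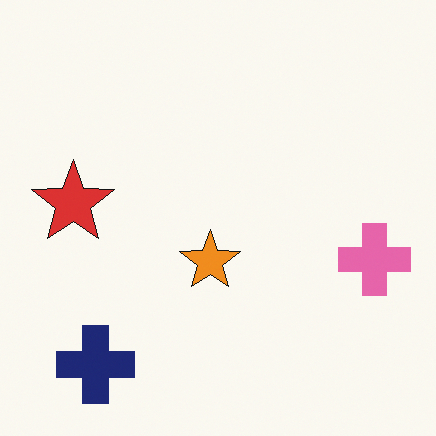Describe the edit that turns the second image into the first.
It was cropped tightly and scaled back up.

The visible shapes are larger and the field of view is narrower; shapes near the original edges may be partly or wholly outside the frame — a crop-and-rescale.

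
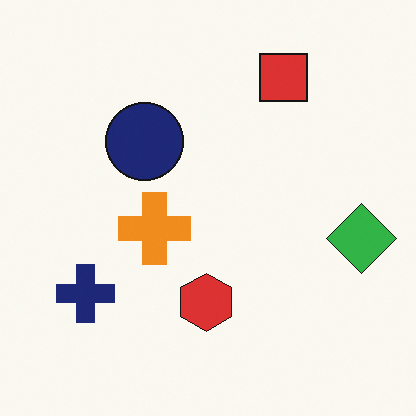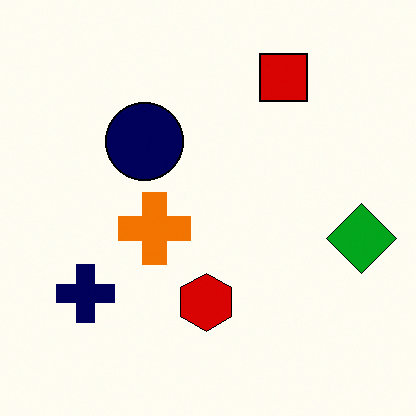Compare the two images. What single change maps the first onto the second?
The image was given slightly increased contrast.

Tones are pushed away from mid-grey across the whole image — a global contrast change.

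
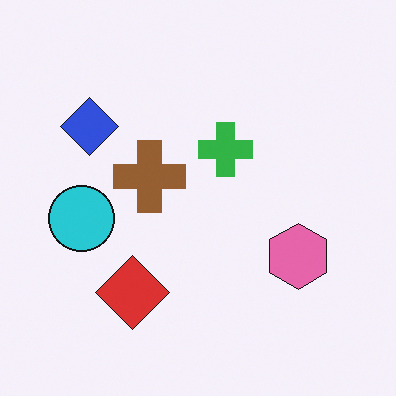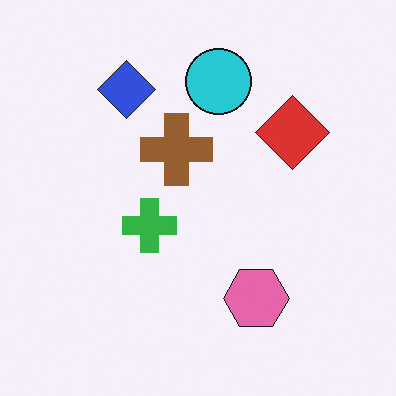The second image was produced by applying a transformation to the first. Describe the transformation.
The transformation is: transposed (reflected across the top-left ↔ bottom-right diagonal).

Shapes have swapped their row and column positions — what was in the top-right is now in the bottom-left — a diagonal reflection.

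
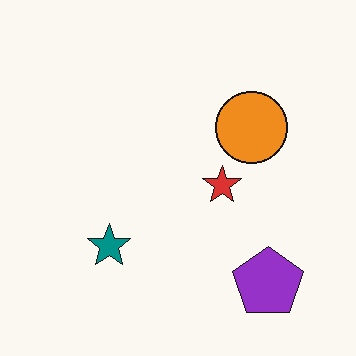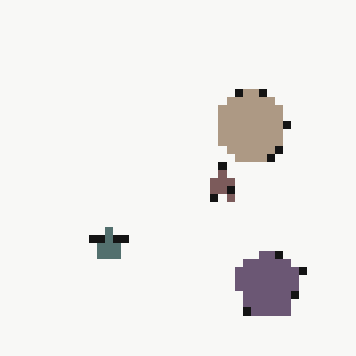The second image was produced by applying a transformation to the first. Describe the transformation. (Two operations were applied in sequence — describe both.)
The image was pixelated into visible square blocks, then heavily desaturated.

Shapes are reduced to large square blocks; fine edges and outlines are lost — a downscale-then-upscale (mosaic) effect. All colors are more muted and greyish — a global saturation change.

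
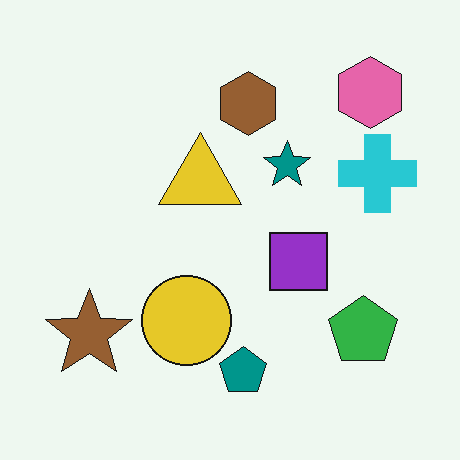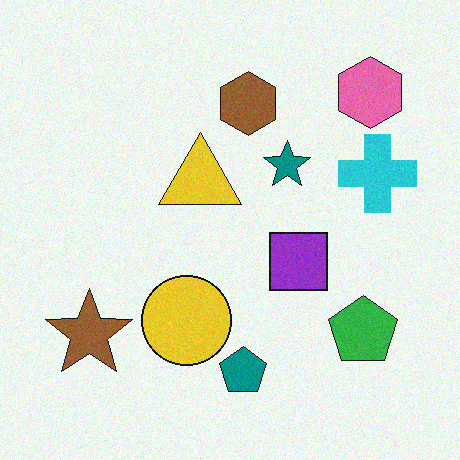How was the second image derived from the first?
The transformation is: degraded with light additive noise.

Random speckle covers the whole image, including the flat background.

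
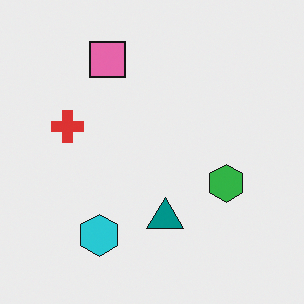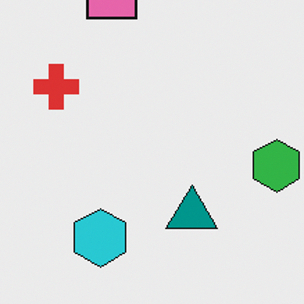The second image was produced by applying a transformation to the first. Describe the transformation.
The image was cropped to a modestly smaller region and rescaled.

The visible shapes are larger and the field of view is narrower; shapes near the original edges may be partly or wholly outside the frame — a crop-and-rescale.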